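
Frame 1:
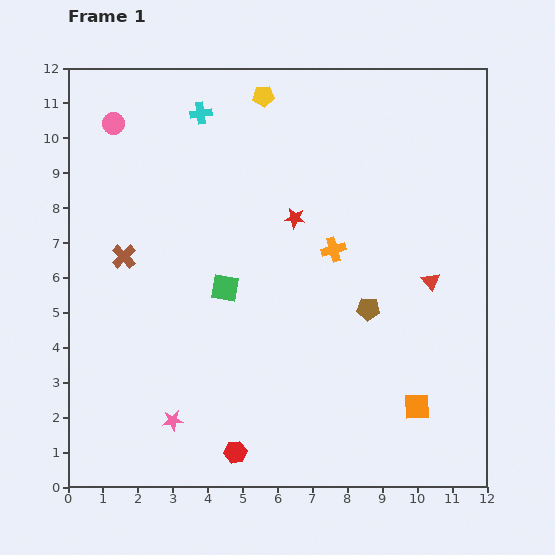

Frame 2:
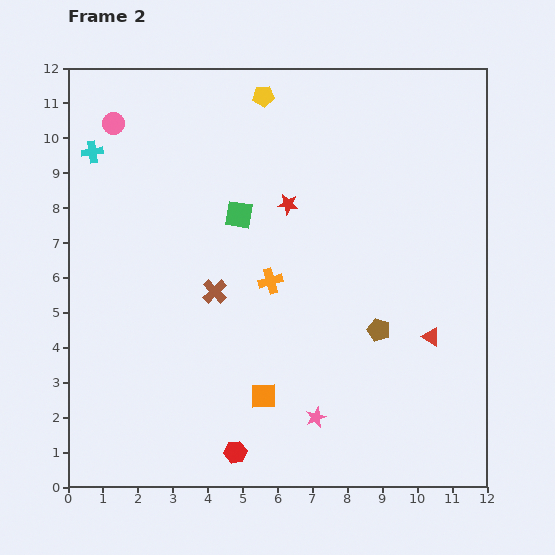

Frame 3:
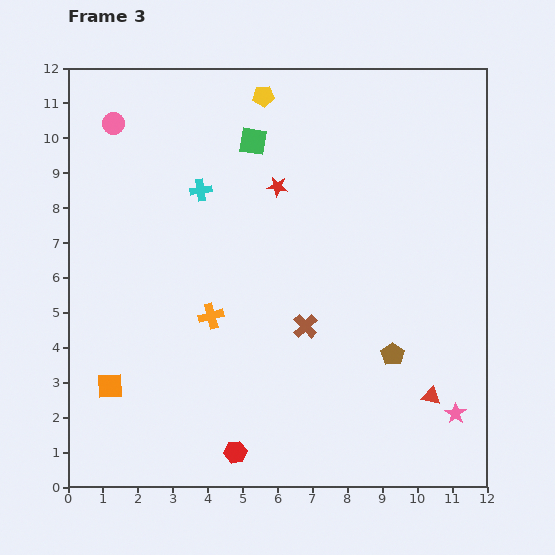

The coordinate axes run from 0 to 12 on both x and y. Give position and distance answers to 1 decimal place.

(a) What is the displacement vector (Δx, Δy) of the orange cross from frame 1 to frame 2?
(-1.8, -0.9)

The orange cross was at (7.6, 6.8) in frame 1 and (5.8, 5.9) in frame 2.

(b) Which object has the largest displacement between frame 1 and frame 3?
the orange square

(moved 8.8; next 8.1)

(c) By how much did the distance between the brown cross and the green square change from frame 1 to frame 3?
+2.5

Distance in frame 1: 3.0. Distance in frame 3: 5.5.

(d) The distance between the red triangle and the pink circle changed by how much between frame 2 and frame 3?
+1.0

Distance in frame 2: 11.0. Distance in frame 3: 12.0.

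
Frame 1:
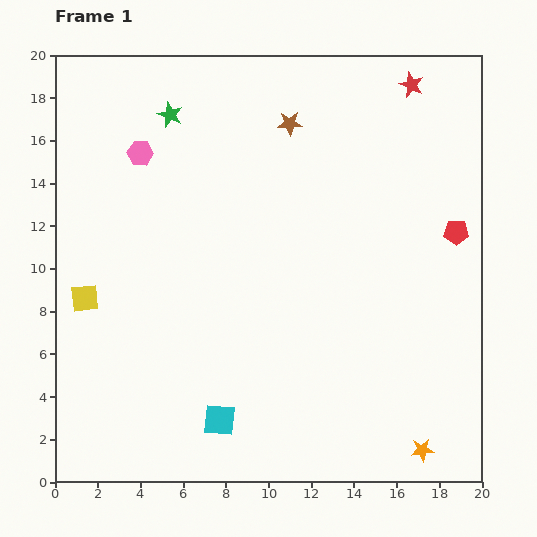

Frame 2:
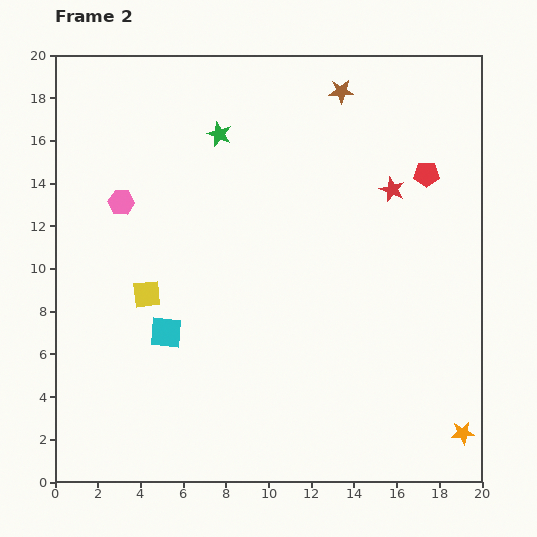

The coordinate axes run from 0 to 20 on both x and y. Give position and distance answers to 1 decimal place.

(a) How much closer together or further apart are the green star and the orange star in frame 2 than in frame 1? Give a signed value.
-1.5

Distance in frame 1: 19.6. Distance in frame 2: 18.1.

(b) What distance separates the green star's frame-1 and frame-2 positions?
2.5

The green star moved from (5.4, 17.2) to (7.7, 16.3), a distance of √(2.3² + 0.9²) ≈ 2.5.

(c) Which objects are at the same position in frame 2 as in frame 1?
none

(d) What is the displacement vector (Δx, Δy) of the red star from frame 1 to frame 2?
(-0.9, -4.9)

The red star was at (16.7, 18.6) in frame 1 and (15.8, 13.7) in frame 2.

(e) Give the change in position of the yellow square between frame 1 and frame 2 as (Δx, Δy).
(2.9, 0.2)

The yellow square was at (1.4, 8.6) in frame 1 and (4.3, 8.8) in frame 2.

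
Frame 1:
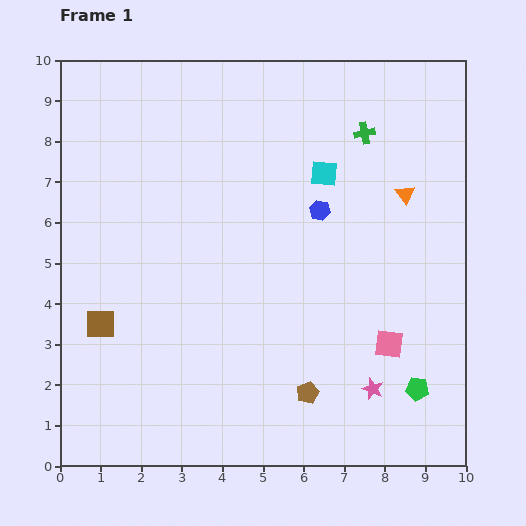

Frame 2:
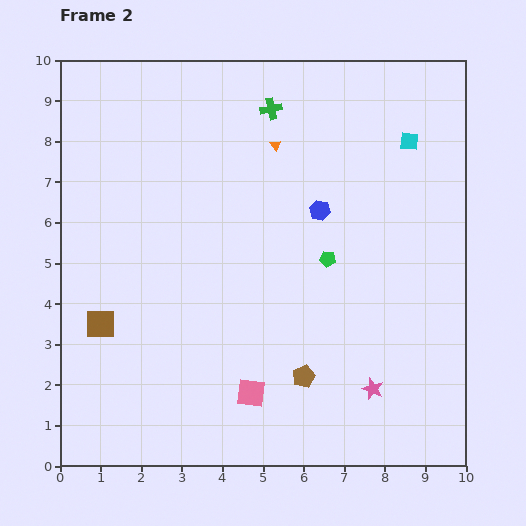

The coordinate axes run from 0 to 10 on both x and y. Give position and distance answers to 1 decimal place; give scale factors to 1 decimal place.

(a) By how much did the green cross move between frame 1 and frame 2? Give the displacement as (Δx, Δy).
(-2.3, 0.6)

The green cross was at (7.5, 8.2) in frame 1 and (5.2, 8.8) in frame 2.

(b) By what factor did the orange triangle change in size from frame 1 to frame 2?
0.6×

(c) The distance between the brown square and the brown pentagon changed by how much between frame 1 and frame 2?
-0.2

Distance in frame 1: 5.4. Distance in frame 2: 5.2.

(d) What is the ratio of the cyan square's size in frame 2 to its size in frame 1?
0.7×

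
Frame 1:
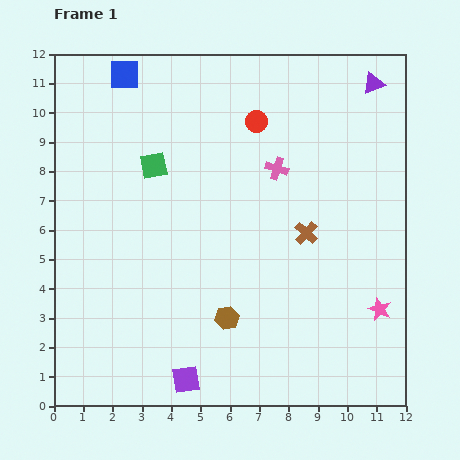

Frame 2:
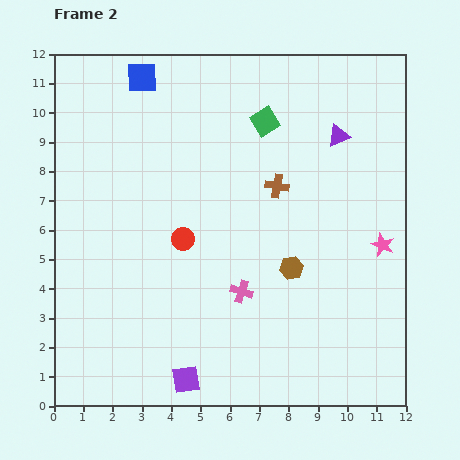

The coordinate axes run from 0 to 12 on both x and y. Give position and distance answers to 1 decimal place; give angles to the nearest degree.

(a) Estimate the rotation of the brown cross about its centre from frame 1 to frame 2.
31° counter-clockwise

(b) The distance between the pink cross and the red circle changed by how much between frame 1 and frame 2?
+1.0

Distance in frame 1: 1.7. Distance in frame 2: 2.7.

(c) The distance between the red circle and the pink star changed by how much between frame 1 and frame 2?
-0.9

Distance in frame 1: 7.7. Distance in frame 2: 6.8.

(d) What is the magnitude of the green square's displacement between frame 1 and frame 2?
4.1

The green square moved from (3.4, 8.2) to (7.2, 9.7), a distance of √(3.8² + 1.5²) ≈ 4.1.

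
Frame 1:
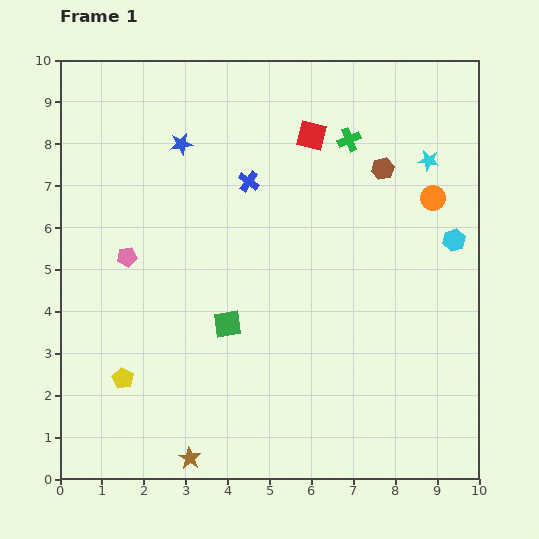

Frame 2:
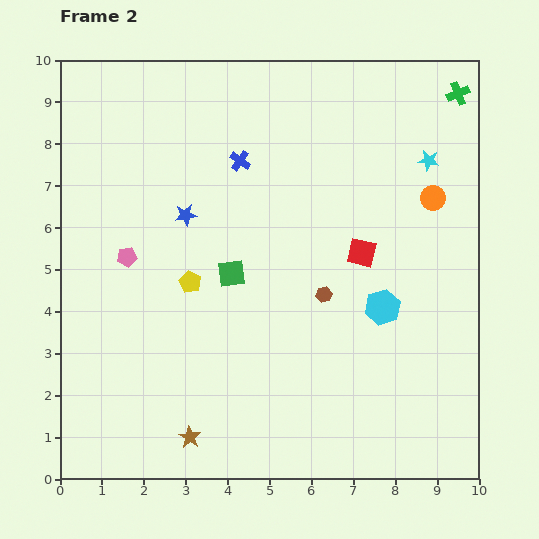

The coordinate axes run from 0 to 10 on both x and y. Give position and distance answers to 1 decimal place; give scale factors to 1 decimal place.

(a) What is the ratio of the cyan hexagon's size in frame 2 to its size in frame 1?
1.6×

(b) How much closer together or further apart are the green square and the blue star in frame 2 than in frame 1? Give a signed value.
-2.6

Distance in frame 1: 4.4. Distance in frame 2: 1.8.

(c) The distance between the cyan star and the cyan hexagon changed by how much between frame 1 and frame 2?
+1.7

Distance in frame 1: 2.0. Distance in frame 2: 3.7.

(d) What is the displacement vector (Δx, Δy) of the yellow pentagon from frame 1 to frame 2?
(1.6, 2.3)

The yellow pentagon was at (1.5, 2.4) in frame 1 and (3.1, 4.7) in frame 2.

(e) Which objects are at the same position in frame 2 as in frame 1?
the orange circle, the pink pentagon, the cyan star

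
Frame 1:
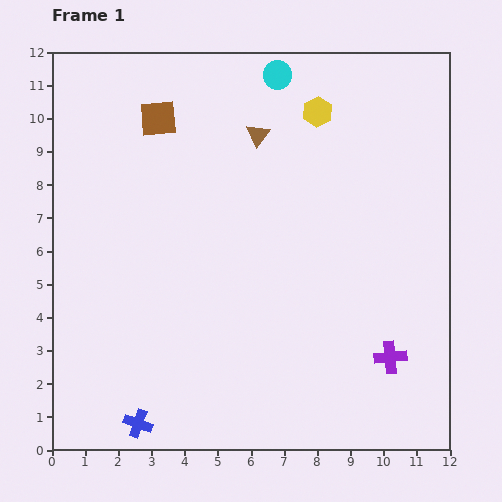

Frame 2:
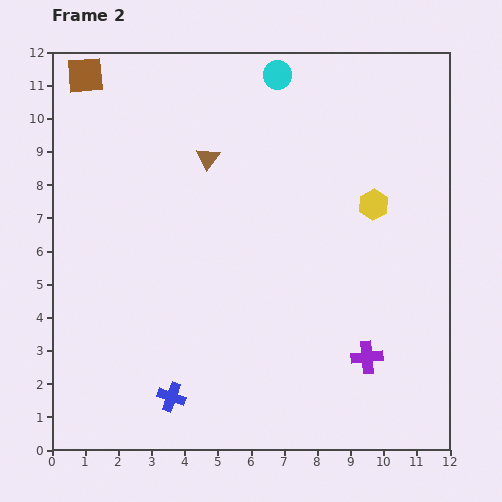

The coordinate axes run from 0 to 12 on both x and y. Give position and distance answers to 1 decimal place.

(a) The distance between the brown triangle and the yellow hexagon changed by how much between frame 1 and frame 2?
+3.3

Distance in frame 1: 1.9. Distance in frame 2: 5.2.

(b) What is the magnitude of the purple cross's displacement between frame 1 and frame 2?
0.7

The purple cross moved from (10.2, 2.8) to (9.5, 2.8), a distance of √(0.7² + 0.0²) ≈ 0.7.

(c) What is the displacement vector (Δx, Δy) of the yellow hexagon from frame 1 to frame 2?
(1.7, -2.8)

The yellow hexagon was at (8.0, 10.2) in frame 1 and (9.7, 7.4) in frame 2.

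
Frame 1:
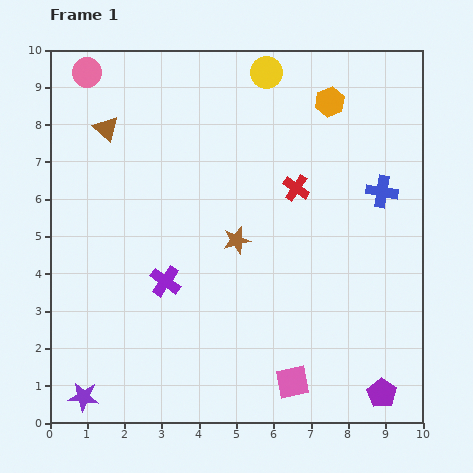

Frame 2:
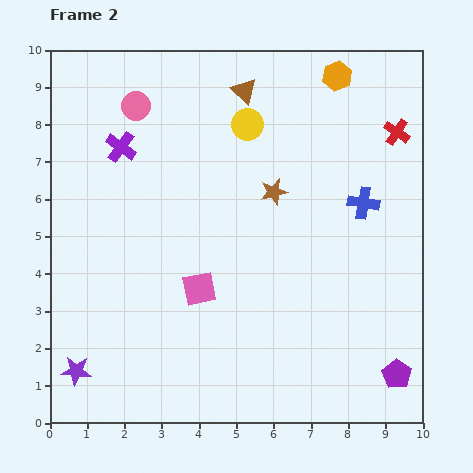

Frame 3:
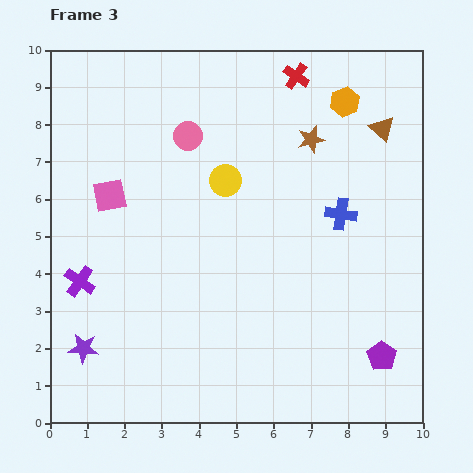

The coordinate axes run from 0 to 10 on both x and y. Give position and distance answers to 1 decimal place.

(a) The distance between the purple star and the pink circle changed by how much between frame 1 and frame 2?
-1.4

Distance in frame 1: 8.7. Distance in frame 2: 7.3.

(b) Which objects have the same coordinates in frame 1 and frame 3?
none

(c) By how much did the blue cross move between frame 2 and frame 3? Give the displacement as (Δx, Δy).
(-0.6, -0.3)

The blue cross was at (8.4, 5.9) in frame 2 and (7.8, 5.6) in frame 3.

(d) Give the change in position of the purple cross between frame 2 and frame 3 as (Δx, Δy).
(-1.1, -3.6)

The purple cross was at (1.9, 7.4) in frame 2 and (0.8, 3.8) in frame 3.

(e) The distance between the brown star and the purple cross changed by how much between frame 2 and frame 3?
+3.0

Distance in frame 2: 4.3. Distance in frame 3: 7.3.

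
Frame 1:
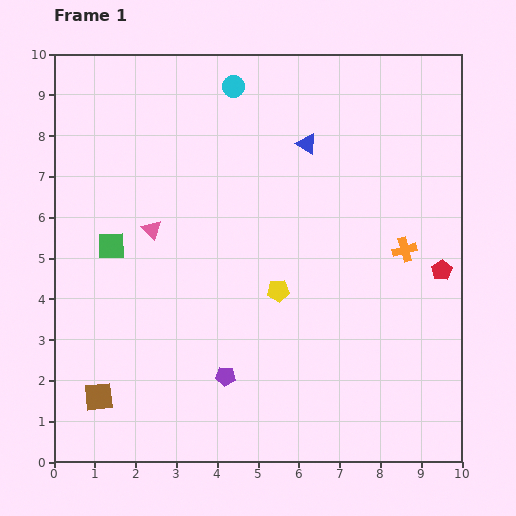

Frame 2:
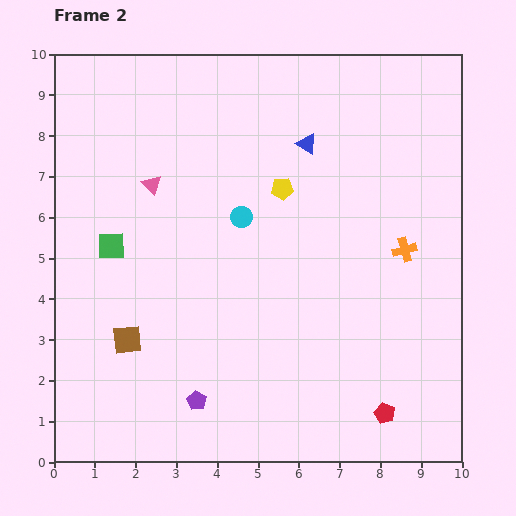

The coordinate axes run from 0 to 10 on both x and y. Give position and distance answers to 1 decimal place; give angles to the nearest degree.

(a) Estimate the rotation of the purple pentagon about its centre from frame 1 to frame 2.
26° clockwise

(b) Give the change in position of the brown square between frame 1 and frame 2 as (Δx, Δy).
(0.7, 1.4)

The brown square was at (1.1, 1.6) in frame 1 and (1.8, 3.0) in frame 2.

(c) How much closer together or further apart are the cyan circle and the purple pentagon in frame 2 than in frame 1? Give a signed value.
-2.5

Distance in frame 1: 7.1. Distance in frame 2: 4.6.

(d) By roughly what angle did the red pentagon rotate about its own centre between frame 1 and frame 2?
15° counter-clockwise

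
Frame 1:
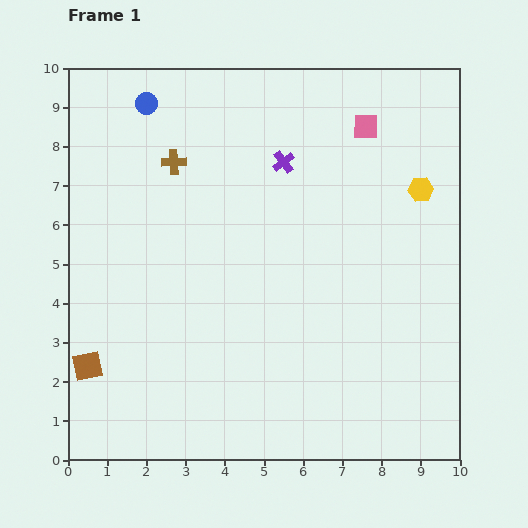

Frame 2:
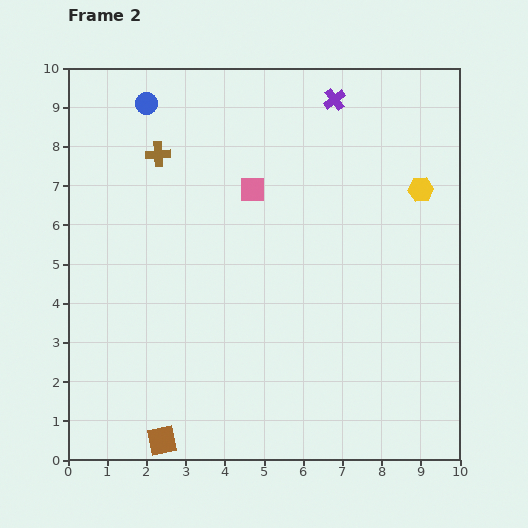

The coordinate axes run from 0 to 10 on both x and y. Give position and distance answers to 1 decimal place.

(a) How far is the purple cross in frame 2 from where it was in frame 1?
2.1

The purple cross moved from (5.5, 7.6) to (6.8, 9.2), a distance of √(1.3² + 1.6²) ≈ 2.1.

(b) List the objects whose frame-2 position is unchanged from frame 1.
the yellow hexagon, the blue circle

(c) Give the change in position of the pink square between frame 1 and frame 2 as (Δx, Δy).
(-2.9, -1.6)

The pink square was at (7.6, 8.5) in frame 1 and (4.7, 6.9) in frame 2.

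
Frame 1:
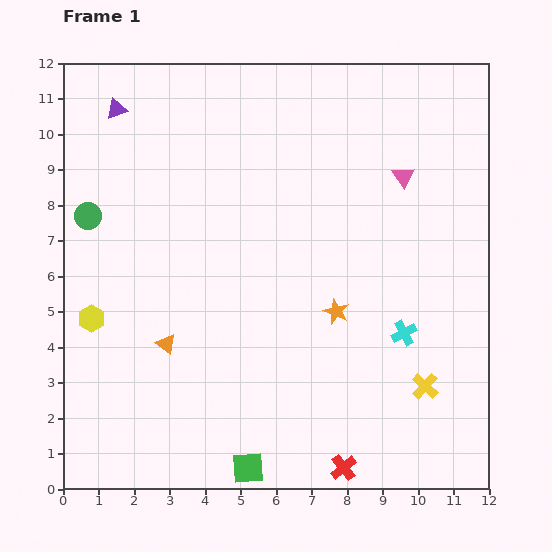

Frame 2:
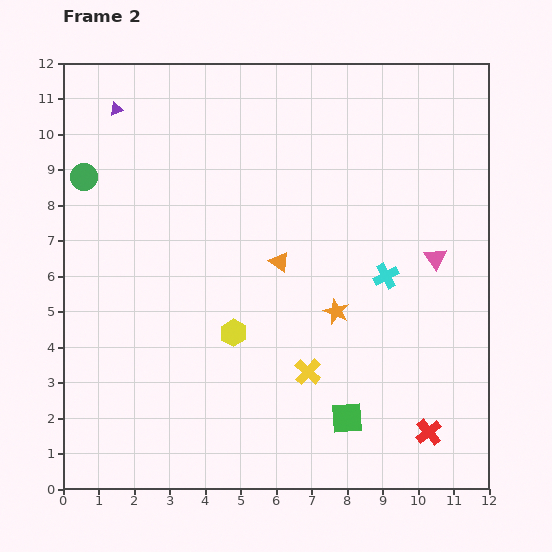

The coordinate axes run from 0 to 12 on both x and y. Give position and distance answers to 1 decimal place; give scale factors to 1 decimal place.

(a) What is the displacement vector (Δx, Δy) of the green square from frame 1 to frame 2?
(2.8, 1.4)

The green square was at (5.2, 0.6) in frame 1 and (8.0, 2.0) in frame 2.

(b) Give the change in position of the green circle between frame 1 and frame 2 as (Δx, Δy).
(-0.1, 1.1)

The green circle was at (0.7, 7.7) in frame 1 and (0.6, 8.8) in frame 2.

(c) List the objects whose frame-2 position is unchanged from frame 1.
the purple triangle, the orange star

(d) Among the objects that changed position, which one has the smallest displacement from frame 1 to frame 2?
the green circle

(moved 1.1)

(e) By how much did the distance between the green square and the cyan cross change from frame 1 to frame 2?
-1.7

Distance in frame 1: 5.8. Distance in frame 2: 4.1.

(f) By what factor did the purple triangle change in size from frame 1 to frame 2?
0.6×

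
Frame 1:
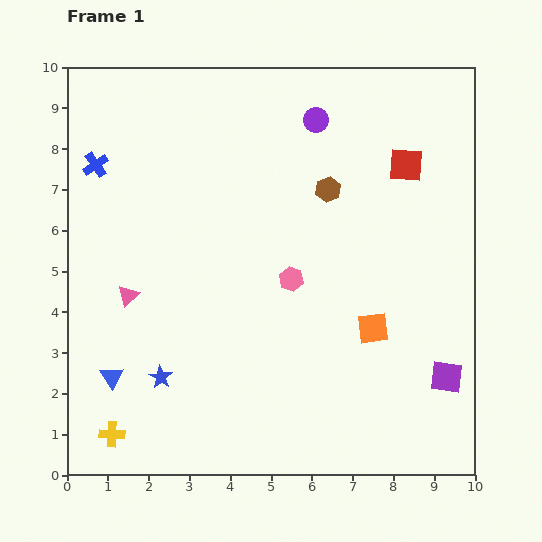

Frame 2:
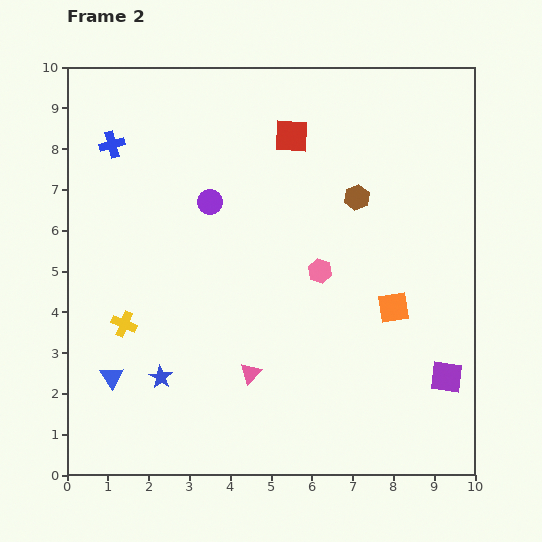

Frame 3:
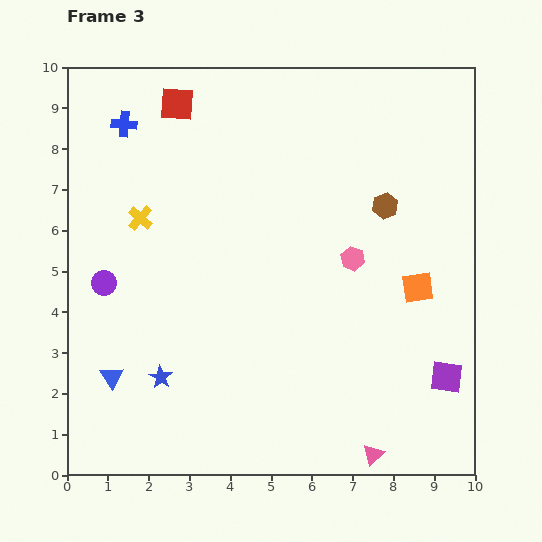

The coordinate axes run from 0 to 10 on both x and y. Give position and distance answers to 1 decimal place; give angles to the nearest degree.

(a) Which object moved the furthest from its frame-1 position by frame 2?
the pink triangle

(moved 3.6; next 3.3)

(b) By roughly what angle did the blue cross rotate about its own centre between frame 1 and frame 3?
39° clockwise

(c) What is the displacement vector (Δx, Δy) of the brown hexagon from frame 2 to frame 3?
(0.7, -0.2)

The brown hexagon was at (7.1, 6.8) in frame 2 and (7.8, 6.6) in frame 3.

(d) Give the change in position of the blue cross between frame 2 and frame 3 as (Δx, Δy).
(0.3, 0.5)

The blue cross was at (1.1, 8.1) in frame 2 and (1.4, 8.6) in frame 3.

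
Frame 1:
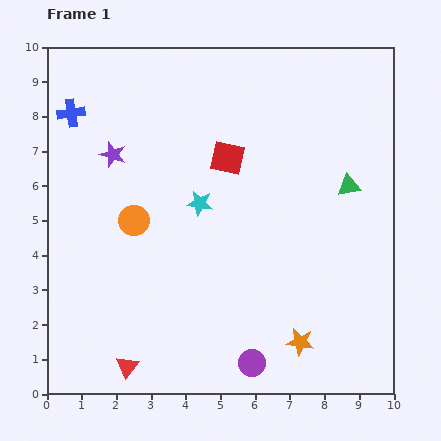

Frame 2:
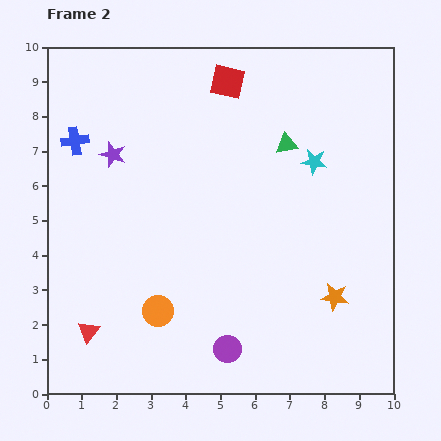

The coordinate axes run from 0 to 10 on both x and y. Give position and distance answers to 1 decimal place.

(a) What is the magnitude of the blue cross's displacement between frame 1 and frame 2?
0.8

The blue cross moved from (0.7, 8.1) to (0.8, 7.3), a distance of √(0.1² + 0.8²) ≈ 0.8.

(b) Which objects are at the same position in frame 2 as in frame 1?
the purple star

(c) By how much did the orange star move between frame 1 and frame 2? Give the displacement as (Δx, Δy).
(1.0, 1.3)

The orange star was at (7.3, 1.5) in frame 1 and (8.3, 2.8) in frame 2.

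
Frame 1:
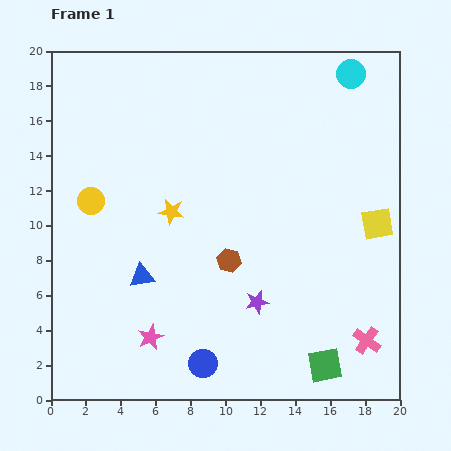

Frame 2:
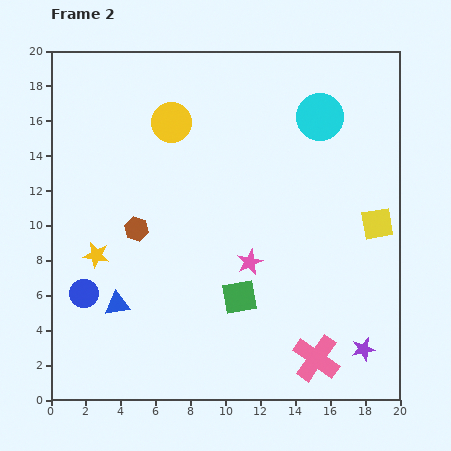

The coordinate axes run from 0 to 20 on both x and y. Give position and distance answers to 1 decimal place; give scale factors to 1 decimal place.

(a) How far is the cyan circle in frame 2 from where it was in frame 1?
3.1

The cyan circle moved from (17.2, 18.7) to (15.4, 16.2), a distance of √(1.8² + 2.5²) ≈ 3.1.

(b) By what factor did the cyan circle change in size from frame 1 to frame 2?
1.6×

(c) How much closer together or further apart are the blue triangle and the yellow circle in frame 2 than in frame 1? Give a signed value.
+5.7

Distance in frame 1: 5.2. Distance in frame 2: 10.9.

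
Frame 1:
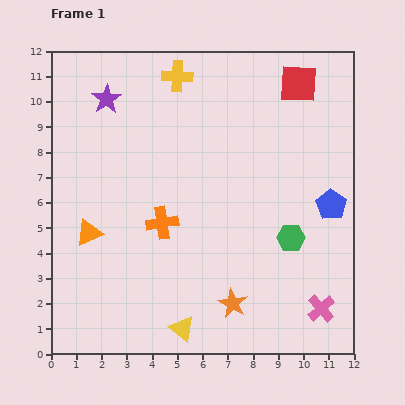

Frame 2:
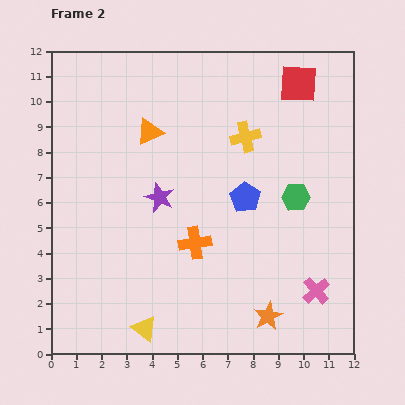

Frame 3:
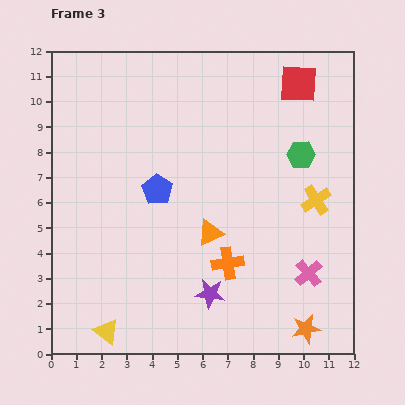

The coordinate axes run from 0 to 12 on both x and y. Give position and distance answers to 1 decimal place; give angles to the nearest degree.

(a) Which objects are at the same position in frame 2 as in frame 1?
the red square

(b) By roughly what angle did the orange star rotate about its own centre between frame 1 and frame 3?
30° clockwise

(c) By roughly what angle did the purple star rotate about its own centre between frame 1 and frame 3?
31° counter-clockwise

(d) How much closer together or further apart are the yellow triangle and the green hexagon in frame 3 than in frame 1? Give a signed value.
+4.8

Distance in frame 1: 5.6. Distance in frame 3: 10.4.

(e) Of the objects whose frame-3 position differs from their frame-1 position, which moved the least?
the pink cross

(moved 1.5)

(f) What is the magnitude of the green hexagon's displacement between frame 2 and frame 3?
1.7

The green hexagon moved from (9.7, 6.2) to (9.9, 7.9), a distance of √(0.2² + 1.7²) ≈ 1.7.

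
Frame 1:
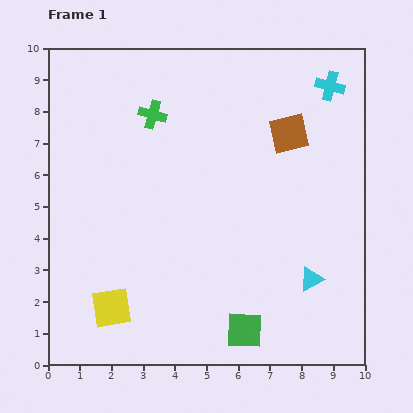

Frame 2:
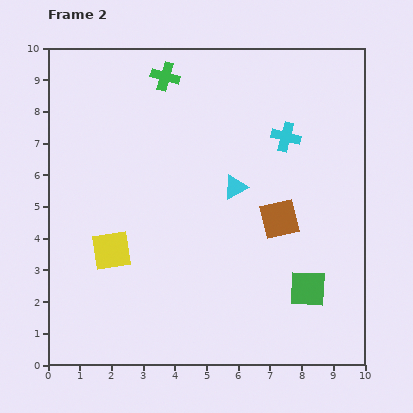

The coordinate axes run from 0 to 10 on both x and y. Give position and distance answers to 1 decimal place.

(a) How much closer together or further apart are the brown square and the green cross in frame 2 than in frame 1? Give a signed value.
+1.5

Distance in frame 1: 4.3. Distance in frame 2: 5.8.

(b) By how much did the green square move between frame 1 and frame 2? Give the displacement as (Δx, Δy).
(2.0, 1.3)

The green square was at (6.2, 1.1) in frame 1 and (8.2, 2.4) in frame 2.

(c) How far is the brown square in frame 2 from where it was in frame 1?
2.7

The brown square moved from (7.6, 7.3) to (7.3, 4.6), a distance of √(0.3² + 2.7²) ≈ 2.7.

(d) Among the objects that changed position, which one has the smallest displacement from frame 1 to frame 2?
the green cross

(moved 1.3)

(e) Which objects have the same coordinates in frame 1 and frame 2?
none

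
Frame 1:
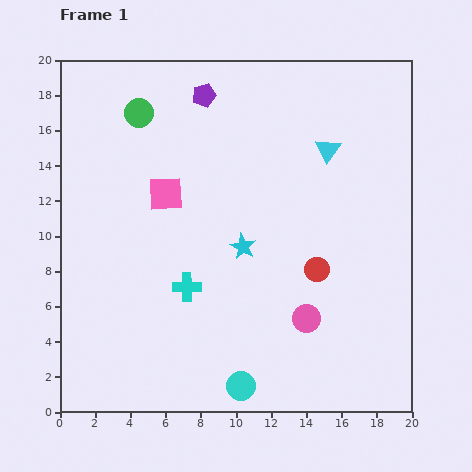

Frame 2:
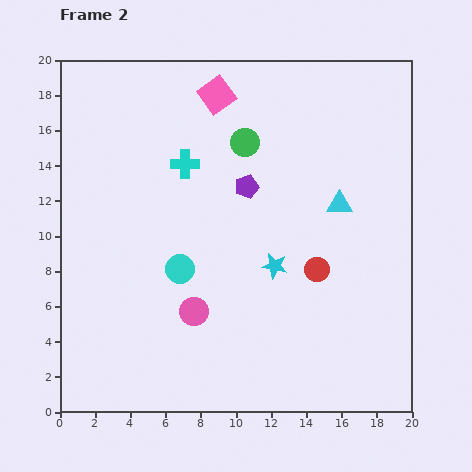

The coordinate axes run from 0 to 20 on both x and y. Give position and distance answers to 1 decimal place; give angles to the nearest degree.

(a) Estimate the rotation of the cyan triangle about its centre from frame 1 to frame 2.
55° clockwise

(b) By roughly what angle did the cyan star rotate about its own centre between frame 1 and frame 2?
15° counter-clockwise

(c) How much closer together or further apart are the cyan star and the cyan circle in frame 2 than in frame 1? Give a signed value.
-2.5

Distance in frame 1: 7.9. Distance in frame 2: 5.4.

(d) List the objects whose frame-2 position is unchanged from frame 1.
the red circle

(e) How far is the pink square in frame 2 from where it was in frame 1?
6.3

The pink square moved from (6.0, 12.4) to (8.9, 18.0), a distance of √(2.9² + 5.6²) ≈ 6.3.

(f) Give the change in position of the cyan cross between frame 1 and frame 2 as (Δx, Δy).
(-0.1, 7.0)

The cyan cross was at (7.2, 7.1) in frame 1 and (7.1, 14.1) in frame 2.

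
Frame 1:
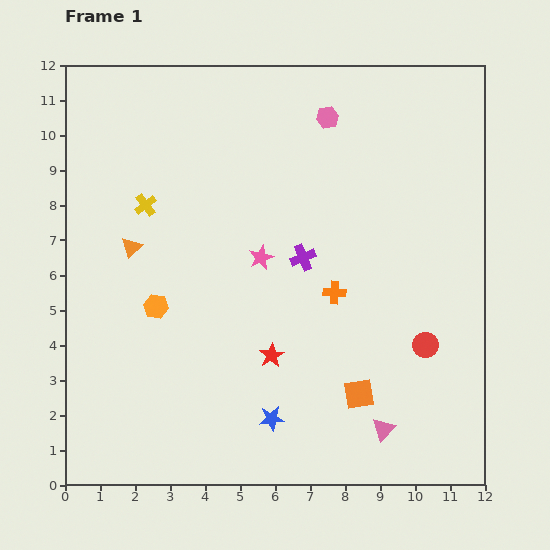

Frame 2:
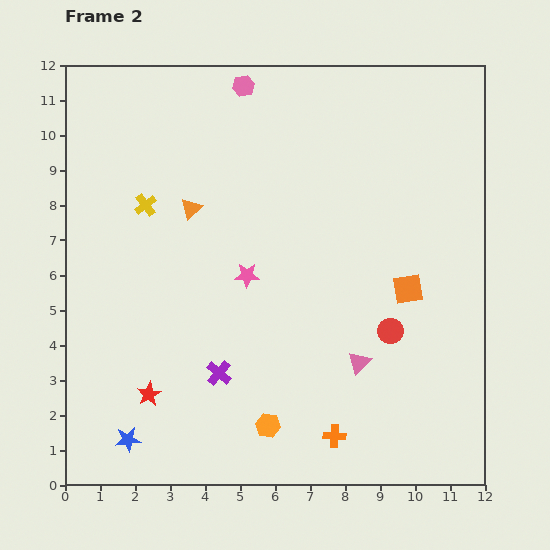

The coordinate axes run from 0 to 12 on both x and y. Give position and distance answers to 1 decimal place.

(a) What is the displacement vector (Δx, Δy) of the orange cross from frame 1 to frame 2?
(0.0, -4.1)

The orange cross was at (7.7, 5.5) in frame 1 and (7.7, 1.4) in frame 2.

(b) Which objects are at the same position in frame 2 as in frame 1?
the yellow cross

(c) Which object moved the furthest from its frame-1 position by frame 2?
the orange hexagon

(moved 4.7; next 4.1)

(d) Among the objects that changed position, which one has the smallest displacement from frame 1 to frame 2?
the pink star

(moved 0.6)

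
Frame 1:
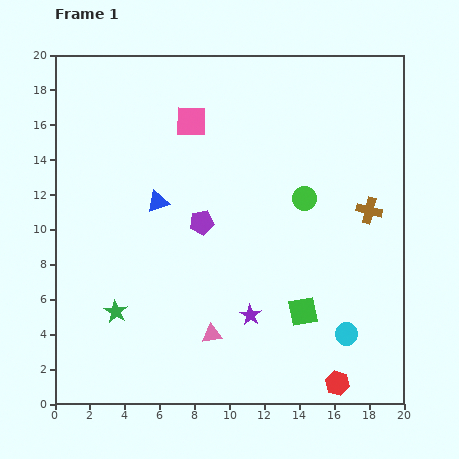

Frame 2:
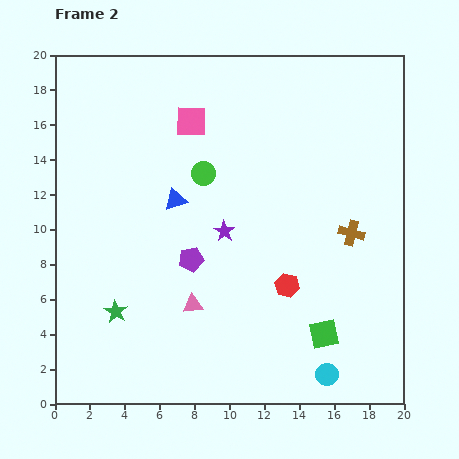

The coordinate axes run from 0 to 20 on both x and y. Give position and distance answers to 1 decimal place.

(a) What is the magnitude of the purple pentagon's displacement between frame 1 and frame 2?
2.2

The purple pentagon moved from (8.4, 10.4) to (7.8, 8.3), a distance of √(0.6² + 2.1²) ≈ 2.2.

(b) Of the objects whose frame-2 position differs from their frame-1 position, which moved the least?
the blue triangle

(moved 1.0)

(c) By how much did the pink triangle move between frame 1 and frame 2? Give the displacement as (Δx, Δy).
(-1.1, 1.7)

The pink triangle was at (9.0, 4.0) in frame 1 and (7.9, 5.7) in frame 2.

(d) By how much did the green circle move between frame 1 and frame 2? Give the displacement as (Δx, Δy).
(-5.8, 1.4)

The green circle was at (14.3, 11.8) in frame 1 and (8.5, 13.2) in frame 2.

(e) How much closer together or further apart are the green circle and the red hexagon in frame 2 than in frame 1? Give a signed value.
-2.8

Distance in frame 1: 10.8. Distance in frame 2: 8.0.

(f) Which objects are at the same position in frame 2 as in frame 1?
the green star, the pink square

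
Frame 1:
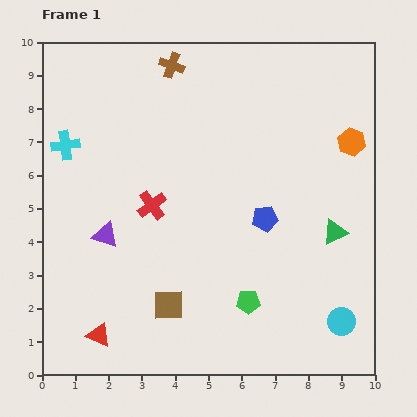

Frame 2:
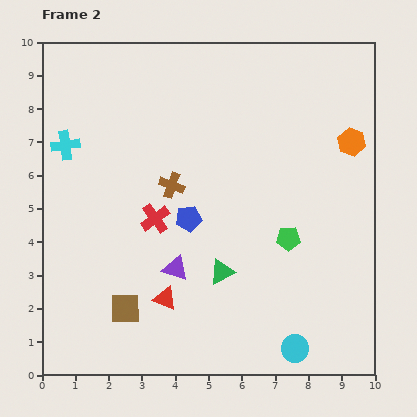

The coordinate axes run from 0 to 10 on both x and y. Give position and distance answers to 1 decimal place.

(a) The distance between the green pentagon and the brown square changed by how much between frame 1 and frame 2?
+2.9

Distance in frame 1: 2.4. Distance in frame 2: 5.3.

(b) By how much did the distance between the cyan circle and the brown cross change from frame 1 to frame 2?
-3.1

Distance in frame 1: 9.2. Distance in frame 2: 6.1.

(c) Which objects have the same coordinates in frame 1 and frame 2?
the cyan cross, the orange hexagon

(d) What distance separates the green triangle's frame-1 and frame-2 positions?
3.6

The green triangle moved from (8.8, 4.3) to (5.4, 3.1), a distance of √(3.4² + 1.2²) ≈ 3.6.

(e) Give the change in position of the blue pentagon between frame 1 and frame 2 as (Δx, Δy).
(-2.3, 0.0)

The blue pentagon was at (6.7, 4.7) in frame 1 and (4.4, 4.7) in frame 2.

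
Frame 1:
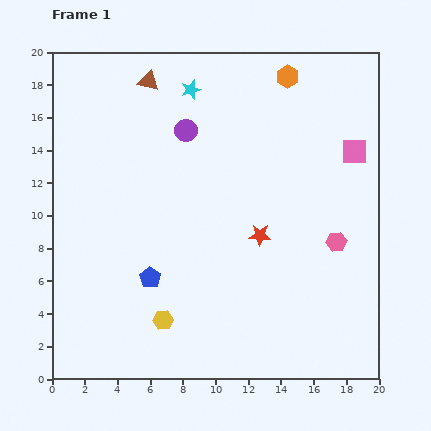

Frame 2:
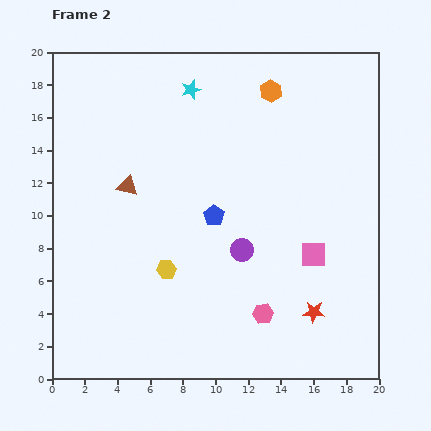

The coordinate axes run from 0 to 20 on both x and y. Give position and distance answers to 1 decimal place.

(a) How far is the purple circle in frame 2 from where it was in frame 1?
8.1

The purple circle moved from (8.2, 15.2) to (11.6, 7.9), a distance of √(3.4² + 7.3²) ≈ 8.1.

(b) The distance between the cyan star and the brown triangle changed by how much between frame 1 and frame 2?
+4.5

Distance in frame 1: 2.6. Distance in frame 2: 7.1.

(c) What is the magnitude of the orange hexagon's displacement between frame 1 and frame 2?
1.3

The orange hexagon moved from (14.4, 18.5) to (13.4, 17.6), a distance of √(1.0² + 0.9²) ≈ 1.3.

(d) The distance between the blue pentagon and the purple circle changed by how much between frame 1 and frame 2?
-6.6

Distance in frame 1: 9.3. Distance in frame 2: 2.7.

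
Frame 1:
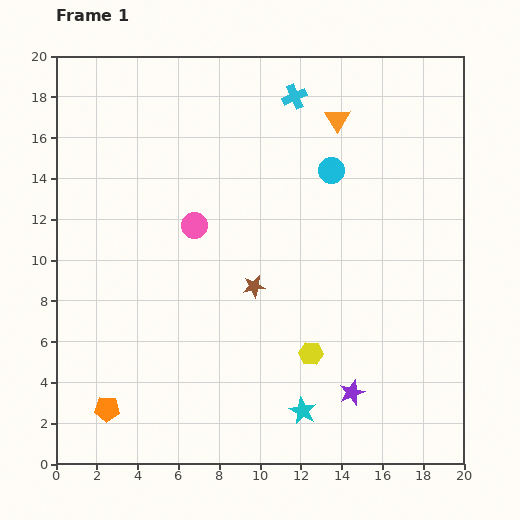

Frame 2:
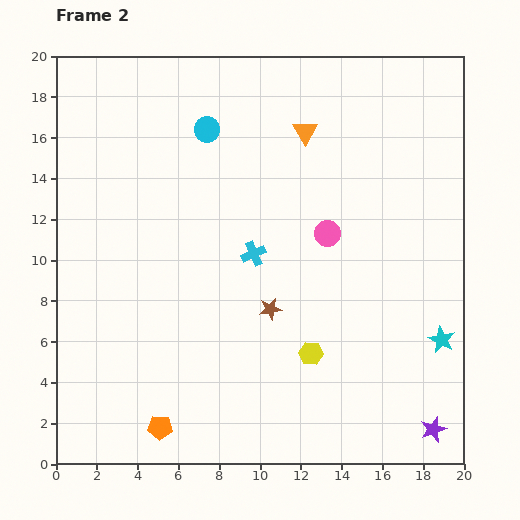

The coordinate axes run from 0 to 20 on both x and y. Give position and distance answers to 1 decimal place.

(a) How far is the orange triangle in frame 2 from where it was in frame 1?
1.7

The orange triangle moved from (13.8, 16.9) to (12.2, 16.3), a distance of √(1.6² + 0.6²) ≈ 1.7.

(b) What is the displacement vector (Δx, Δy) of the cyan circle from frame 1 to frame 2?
(-6.1, 2.0)

The cyan circle was at (13.5, 14.4) in frame 1 and (7.4, 16.4) in frame 2.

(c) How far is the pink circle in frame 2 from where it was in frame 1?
6.5

The pink circle moved from (6.8, 11.7) to (13.3, 11.3), a distance of √(6.5² + 0.4²) ≈ 6.5.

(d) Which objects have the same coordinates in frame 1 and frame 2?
the yellow hexagon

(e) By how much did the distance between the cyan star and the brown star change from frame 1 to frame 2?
+1.9

Distance in frame 1: 6.6. Distance in frame 2: 8.5.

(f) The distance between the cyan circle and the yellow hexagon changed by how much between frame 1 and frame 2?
+3.0

Distance in frame 1: 9.1. Distance in frame 2: 12.1.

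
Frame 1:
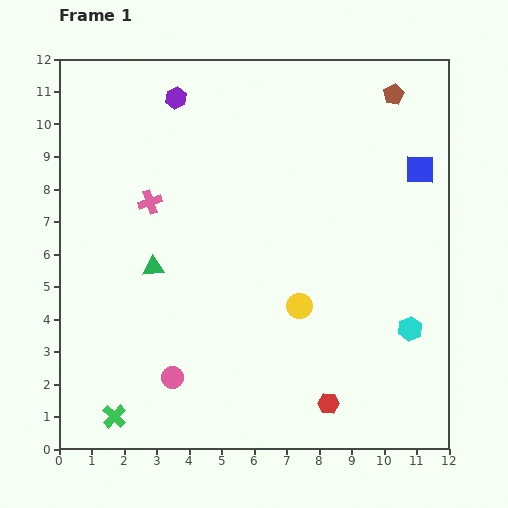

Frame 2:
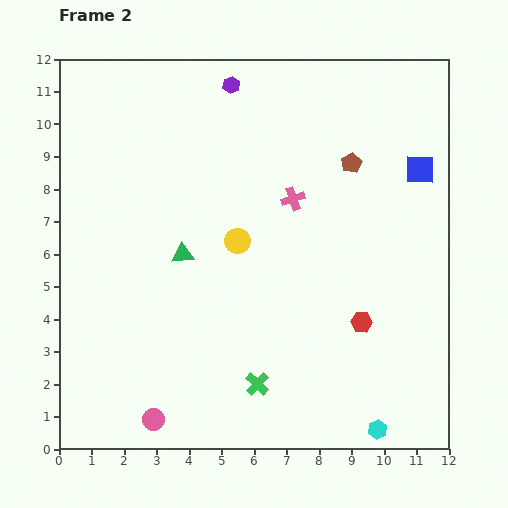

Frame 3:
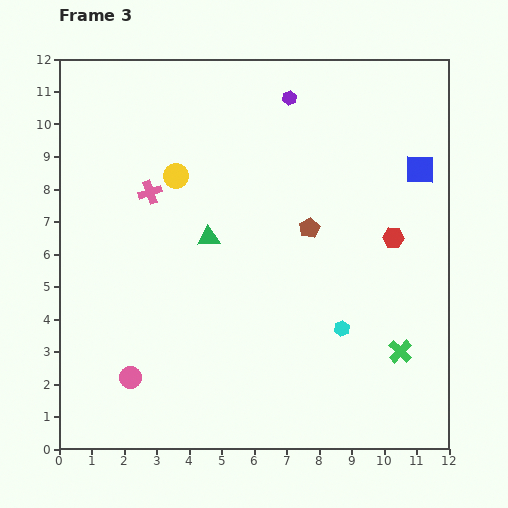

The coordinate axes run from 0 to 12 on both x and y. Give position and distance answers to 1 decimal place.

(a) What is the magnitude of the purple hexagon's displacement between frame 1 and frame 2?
1.7

The purple hexagon moved from (3.6, 10.8) to (5.3, 11.2), a distance of √(1.7² + 0.4²) ≈ 1.7.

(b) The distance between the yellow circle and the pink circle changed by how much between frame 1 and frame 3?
+1.9

Distance in frame 1: 4.5. Distance in frame 3: 6.4.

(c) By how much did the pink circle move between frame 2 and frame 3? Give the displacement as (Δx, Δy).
(-0.7, 1.3)

The pink circle was at (2.9, 0.9) in frame 2 and (2.2, 2.2) in frame 3.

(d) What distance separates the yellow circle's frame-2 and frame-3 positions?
2.8

The yellow circle moved from (5.5, 6.4) to (3.6, 8.4), a distance of √(1.9² + 2.0²) ≈ 2.8.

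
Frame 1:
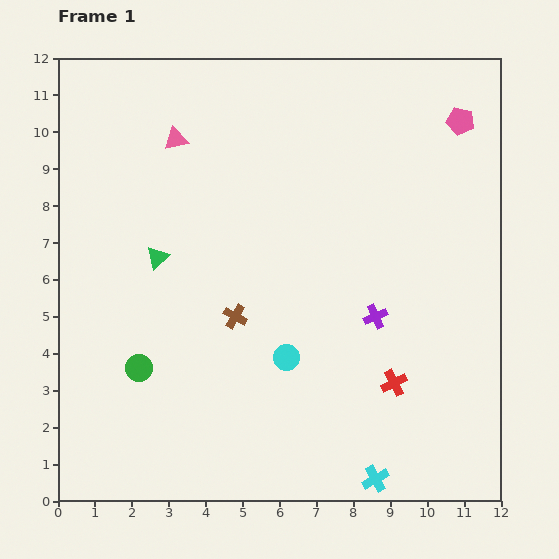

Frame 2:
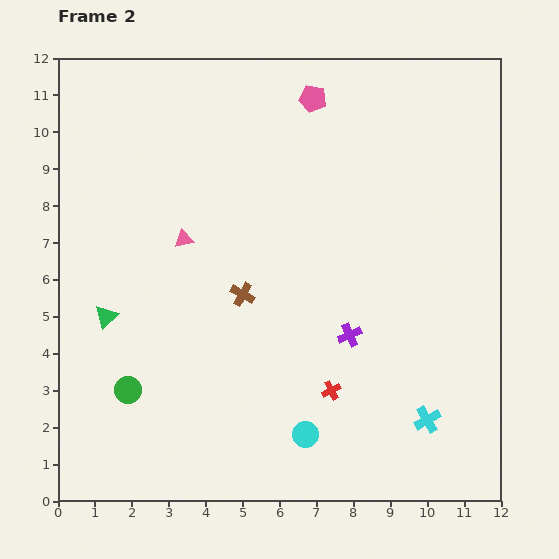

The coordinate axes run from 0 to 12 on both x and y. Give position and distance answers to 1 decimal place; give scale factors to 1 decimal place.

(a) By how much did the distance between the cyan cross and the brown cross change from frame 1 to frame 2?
+0.2

Distance in frame 1: 5.8. Distance in frame 2: 6.0.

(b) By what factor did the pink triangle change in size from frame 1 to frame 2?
0.8×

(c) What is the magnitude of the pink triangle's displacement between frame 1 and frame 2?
2.7

The pink triangle moved from (3.2, 9.8) to (3.4, 7.1), a distance of √(0.2² + 2.7²) ≈ 2.7.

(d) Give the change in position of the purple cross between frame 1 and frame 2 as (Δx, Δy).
(-0.7, -0.5)

The purple cross was at (8.6, 5.0) in frame 1 and (7.9, 4.5) in frame 2.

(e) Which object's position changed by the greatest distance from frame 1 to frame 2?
the pink pentagon

(moved 4.0; next 2.7)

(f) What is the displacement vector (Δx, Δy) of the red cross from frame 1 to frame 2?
(-1.7, -0.2)

The red cross was at (9.1, 3.2) in frame 1 and (7.4, 3.0) in frame 2.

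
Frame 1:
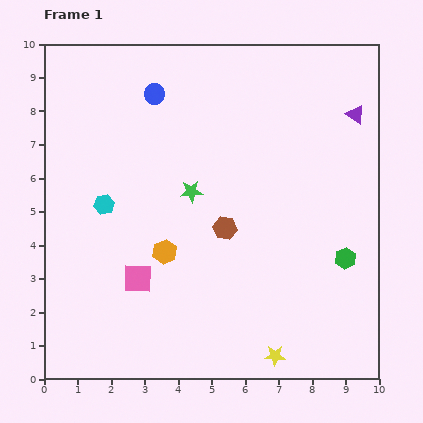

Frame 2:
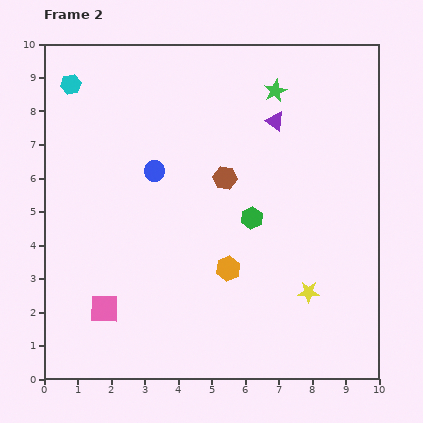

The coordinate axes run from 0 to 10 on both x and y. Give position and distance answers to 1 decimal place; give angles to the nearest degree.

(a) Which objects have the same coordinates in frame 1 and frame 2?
none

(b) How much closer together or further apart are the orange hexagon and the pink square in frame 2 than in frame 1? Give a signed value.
+2.8

Distance in frame 1: 1.1. Distance in frame 2: 3.9.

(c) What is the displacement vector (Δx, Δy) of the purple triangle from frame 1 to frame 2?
(-2.4, -0.2)

The purple triangle was at (9.3, 7.9) in frame 1 and (6.9, 7.7) in frame 2.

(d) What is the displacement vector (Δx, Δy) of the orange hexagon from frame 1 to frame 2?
(1.9, -0.5)

The orange hexagon was at (3.6, 3.8) in frame 1 and (5.5, 3.3) in frame 2.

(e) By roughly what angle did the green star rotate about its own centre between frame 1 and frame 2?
22° counter-clockwise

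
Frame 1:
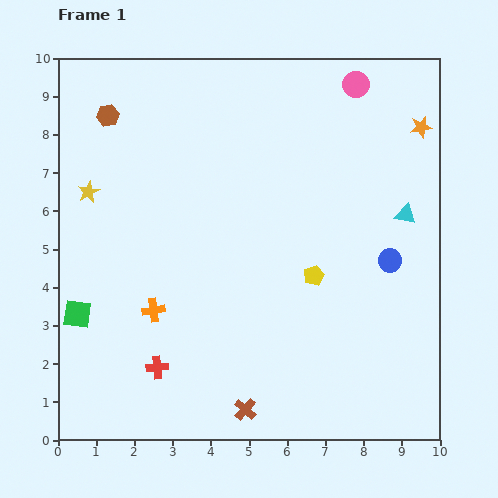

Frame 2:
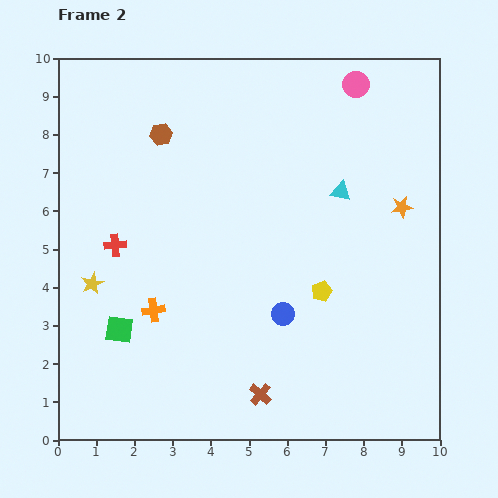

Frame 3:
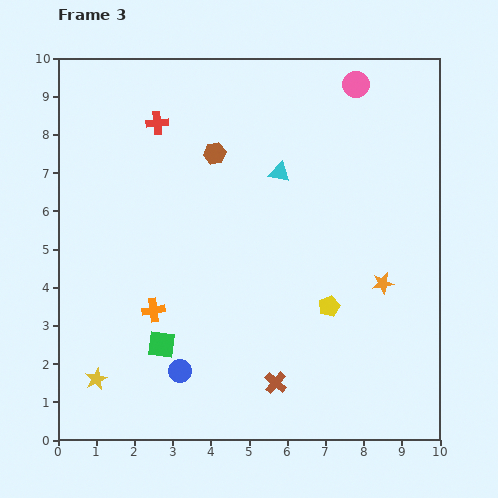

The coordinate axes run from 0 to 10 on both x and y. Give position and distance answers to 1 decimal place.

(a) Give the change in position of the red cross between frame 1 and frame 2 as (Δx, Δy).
(-1.1, 3.2)

The red cross was at (2.6, 1.9) in frame 1 and (1.5, 5.1) in frame 2.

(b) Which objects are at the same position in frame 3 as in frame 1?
the pink circle, the orange cross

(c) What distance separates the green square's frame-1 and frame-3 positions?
2.3

The green square moved from (0.5, 3.3) to (2.7, 2.5), a distance of √(2.2² + 0.8²) ≈ 2.3.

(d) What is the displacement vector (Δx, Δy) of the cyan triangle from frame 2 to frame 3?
(-1.6, 0.5)

The cyan triangle was at (7.4, 6.5) in frame 2 and (5.8, 7.0) in frame 3.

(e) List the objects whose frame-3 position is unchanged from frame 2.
the pink circle, the orange cross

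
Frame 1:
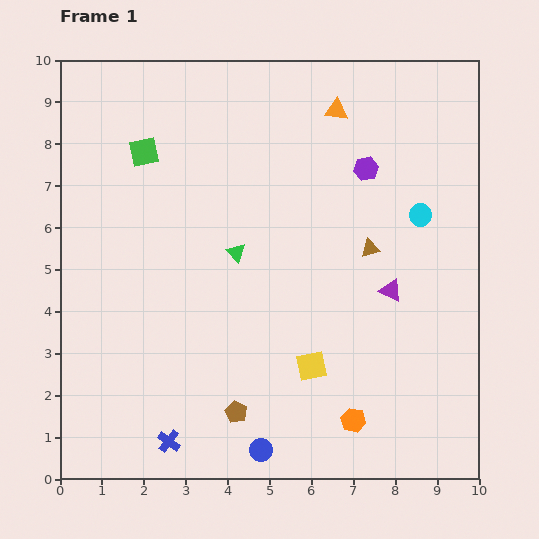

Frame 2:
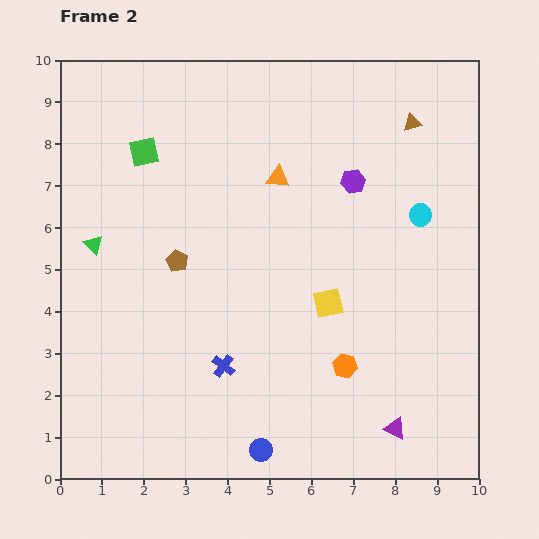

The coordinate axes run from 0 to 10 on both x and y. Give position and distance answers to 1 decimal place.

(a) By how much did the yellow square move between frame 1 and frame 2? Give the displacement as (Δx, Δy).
(0.4, 1.5)

The yellow square was at (6.0, 2.7) in frame 1 and (6.4, 4.2) in frame 2.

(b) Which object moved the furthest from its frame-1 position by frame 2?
the brown pentagon

(moved 3.9; next 3.4)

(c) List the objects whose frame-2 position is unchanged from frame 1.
the green square, the blue circle, the cyan circle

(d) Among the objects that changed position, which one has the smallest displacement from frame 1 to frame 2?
the purple hexagon

(moved 0.4)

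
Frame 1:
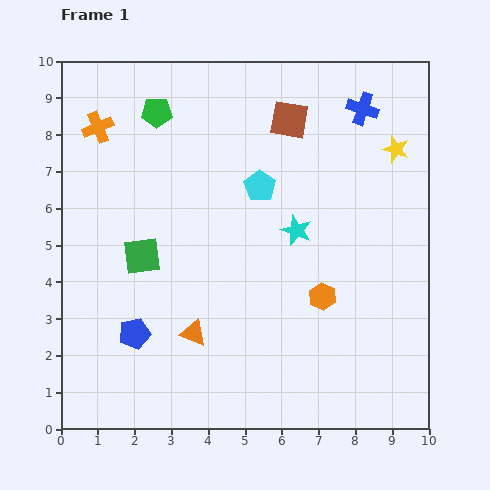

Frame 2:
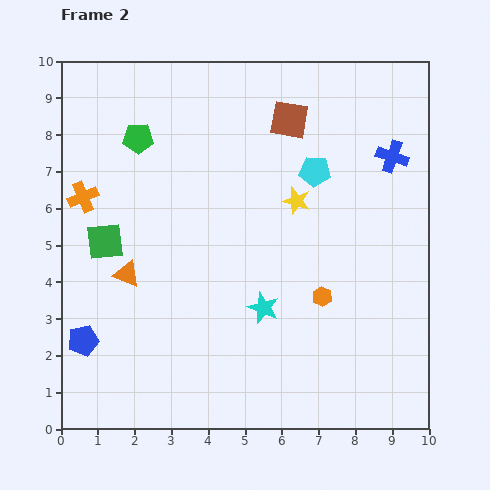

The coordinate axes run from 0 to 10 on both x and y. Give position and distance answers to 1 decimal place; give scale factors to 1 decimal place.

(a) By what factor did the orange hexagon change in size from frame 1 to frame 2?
0.7×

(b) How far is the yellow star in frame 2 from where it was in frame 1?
3.0

The yellow star moved from (9.1, 7.6) to (6.4, 6.2), a distance of √(2.7² + 1.4²) ≈ 3.0.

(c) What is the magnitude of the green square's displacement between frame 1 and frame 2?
1.1

The green square moved from (2.2, 4.7) to (1.2, 5.1), a distance of √(1.0² + 0.4²) ≈ 1.1.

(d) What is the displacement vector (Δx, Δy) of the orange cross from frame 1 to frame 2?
(-0.4, -1.9)

The orange cross was at (1.0, 8.2) in frame 1 and (0.6, 6.3) in frame 2.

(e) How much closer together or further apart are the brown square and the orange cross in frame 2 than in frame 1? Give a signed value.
+0.8

Distance in frame 1: 5.2. Distance in frame 2: 6.0.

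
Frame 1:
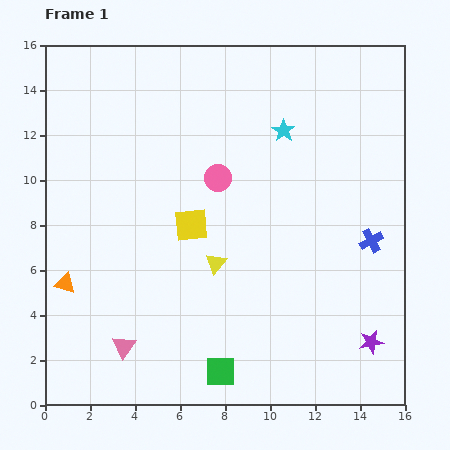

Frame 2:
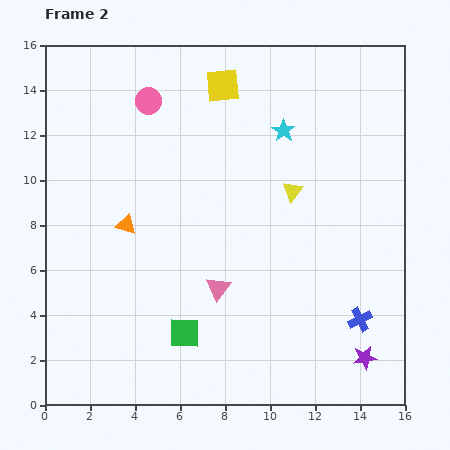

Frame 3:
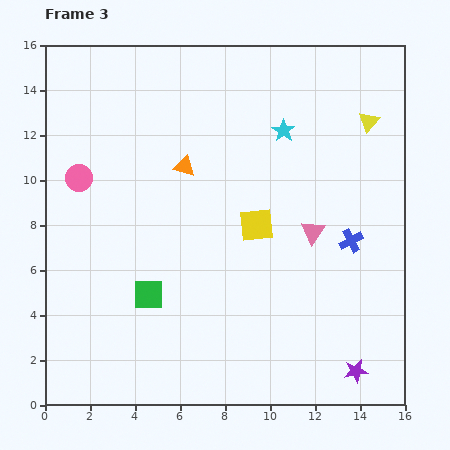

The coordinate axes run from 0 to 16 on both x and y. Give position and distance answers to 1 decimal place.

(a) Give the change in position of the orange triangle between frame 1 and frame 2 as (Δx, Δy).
(2.7, 2.6)

The orange triangle was at (0.9, 5.4) in frame 1 and (3.6, 8.0) in frame 2.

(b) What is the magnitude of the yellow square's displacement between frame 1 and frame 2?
6.4

The yellow square moved from (6.5, 8.0) to (7.9, 14.2), a distance of √(1.4² + 6.2²) ≈ 6.4.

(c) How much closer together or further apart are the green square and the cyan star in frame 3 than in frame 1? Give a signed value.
-1.7

Distance in frame 1: 11.1. Distance in frame 3: 9.4.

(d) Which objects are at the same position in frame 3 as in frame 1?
the cyan star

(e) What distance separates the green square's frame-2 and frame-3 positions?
2.3

The green square moved from (6.2, 3.2) to (4.6, 4.9), a distance of √(1.6² + 1.7²) ≈ 2.3.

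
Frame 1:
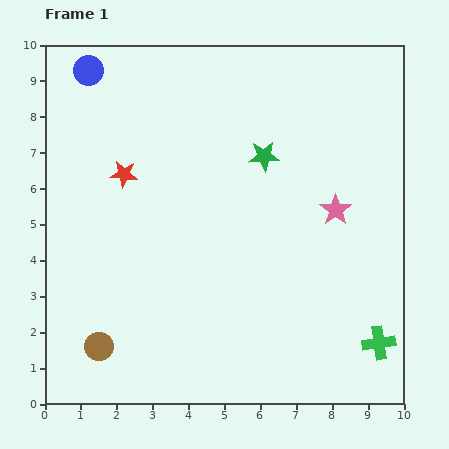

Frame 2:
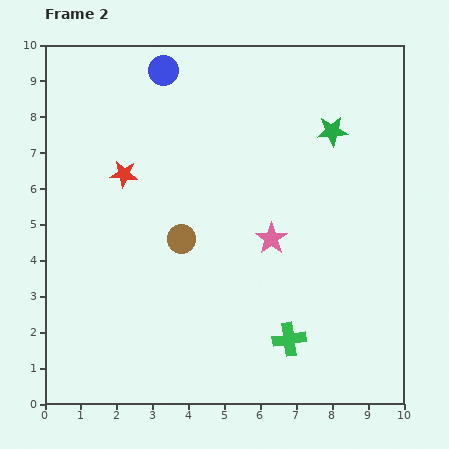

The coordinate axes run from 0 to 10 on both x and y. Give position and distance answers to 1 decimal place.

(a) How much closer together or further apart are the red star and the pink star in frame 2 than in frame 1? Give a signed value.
-1.5

Distance in frame 1: 6.0. Distance in frame 2: 4.5.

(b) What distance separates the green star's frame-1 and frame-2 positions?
2.0

The green star moved from (6.1, 6.9) to (8.0, 7.6), a distance of √(1.9² + 0.7²) ≈ 2.0.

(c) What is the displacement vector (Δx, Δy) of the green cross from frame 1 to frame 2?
(-2.5, 0.1)

The green cross was at (9.3, 1.7) in frame 1 and (6.8, 1.8) in frame 2.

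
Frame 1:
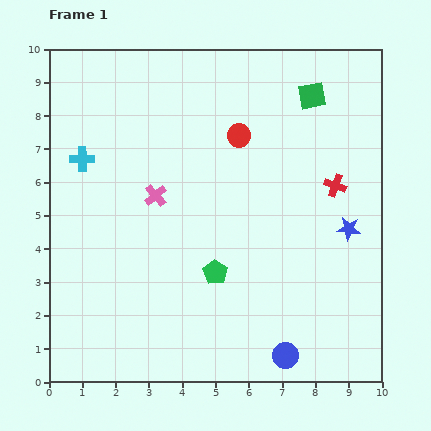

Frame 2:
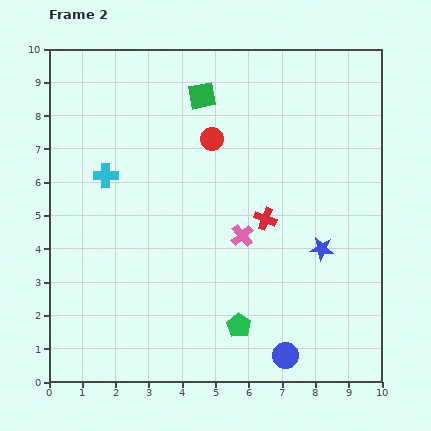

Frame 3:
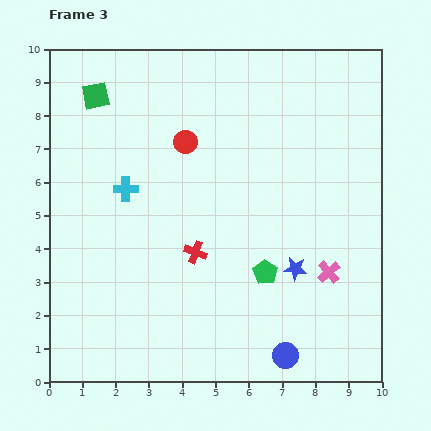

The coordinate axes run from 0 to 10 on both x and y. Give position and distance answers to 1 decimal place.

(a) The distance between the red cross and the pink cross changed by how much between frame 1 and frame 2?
-4.5

Distance in frame 1: 5.4. Distance in frame 2: 0.9.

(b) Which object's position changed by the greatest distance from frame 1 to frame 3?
the green square

(moved 6.5; next 5.7)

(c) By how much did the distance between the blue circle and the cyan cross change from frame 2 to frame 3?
-0.7

Distance in frame 2: 7.6. Distance in frame 3: 6.9.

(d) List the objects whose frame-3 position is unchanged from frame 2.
the blue circle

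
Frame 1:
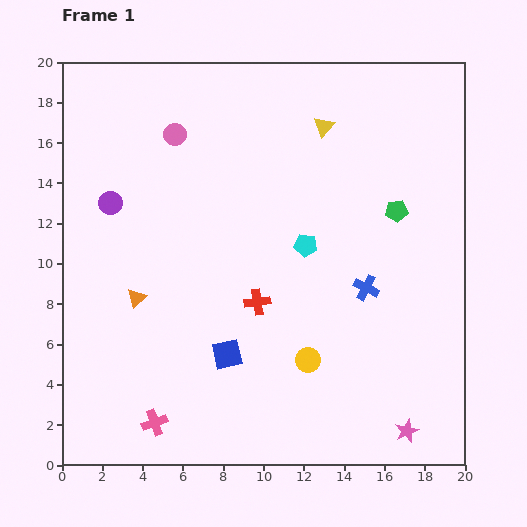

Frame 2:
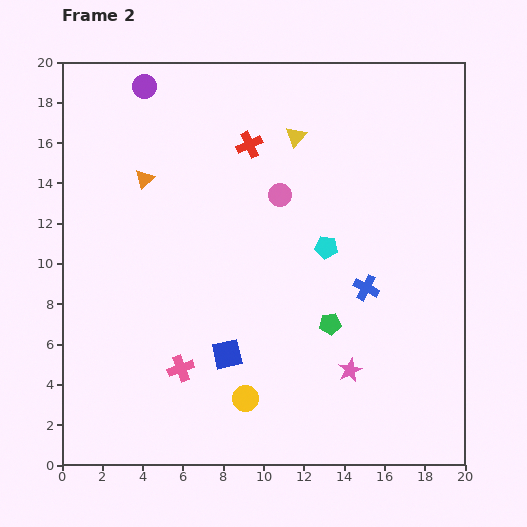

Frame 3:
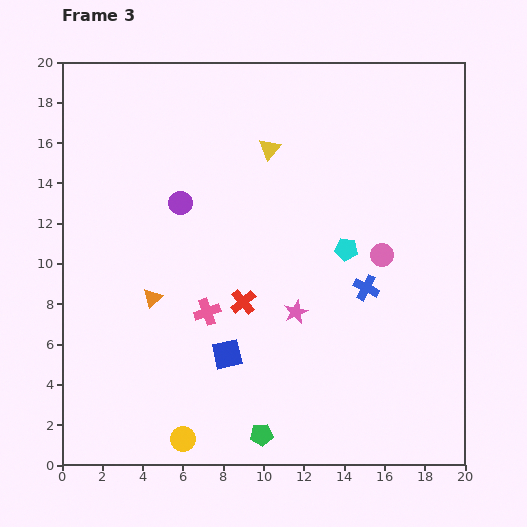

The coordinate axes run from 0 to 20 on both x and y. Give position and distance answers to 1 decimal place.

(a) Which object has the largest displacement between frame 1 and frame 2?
the red cross

(moved 7.8; next 6.5)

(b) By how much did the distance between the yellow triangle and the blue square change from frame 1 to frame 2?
-1.0

Distance in frame 1: 12.3. Distance in frame 2: 11.3.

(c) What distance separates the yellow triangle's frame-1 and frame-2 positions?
1.5

The yellow triangle moved from (13.0, 16.8) to (11.6, 16.3), a distance of √(1.4² + 0.5²) ≈ 1.5.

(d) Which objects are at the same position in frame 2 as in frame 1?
the blue square, the blue cross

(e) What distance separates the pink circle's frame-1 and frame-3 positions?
11.9

The pink circle moved from (5.6, 16.4) to (15.9, 10.4), a distance of √(10.3² + 6.0²) ≈ 11.9.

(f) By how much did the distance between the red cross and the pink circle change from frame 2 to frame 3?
+4.4

Distance in frame 2: 2.9. Distance in frame 3: 7.3.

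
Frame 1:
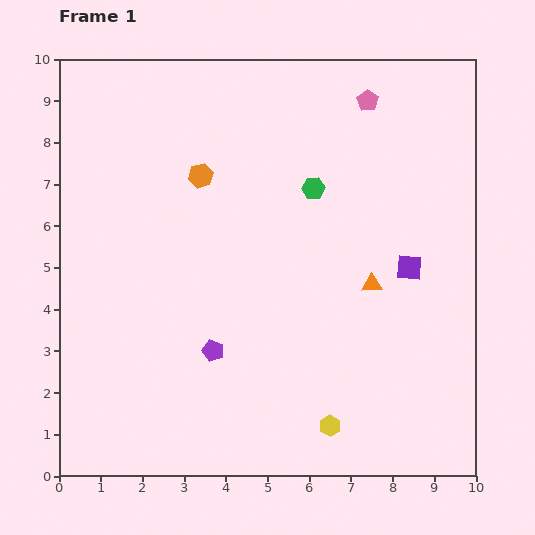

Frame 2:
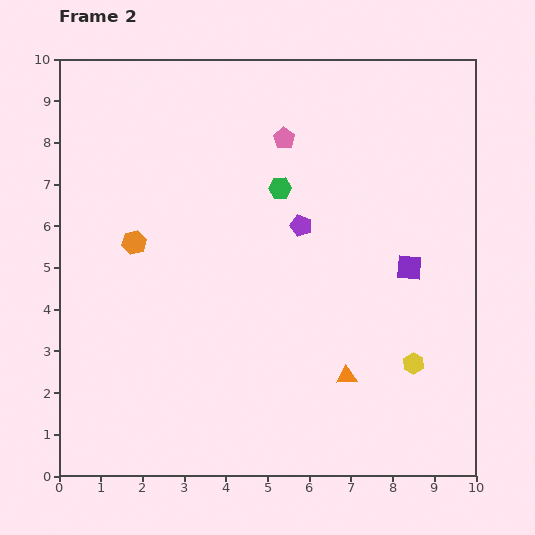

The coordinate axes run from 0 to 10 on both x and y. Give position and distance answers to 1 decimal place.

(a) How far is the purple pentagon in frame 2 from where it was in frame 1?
3.7

The purple pentagon moved from (3.7, 3.0) to (5.8, 6.0), a distance of √(2.1² + 3.0²) ≈ 3.7.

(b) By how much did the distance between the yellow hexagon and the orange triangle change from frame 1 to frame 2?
-1.9

Distance in frame 1: 3.5. Distance in frame 2: 1.6.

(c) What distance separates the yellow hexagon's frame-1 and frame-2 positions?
2.5

The yellow hexagon moved from (6.5, 1.2) to (8.5, 2.7), a distance of √(2.0² + 1.5²) ≈ 2.5.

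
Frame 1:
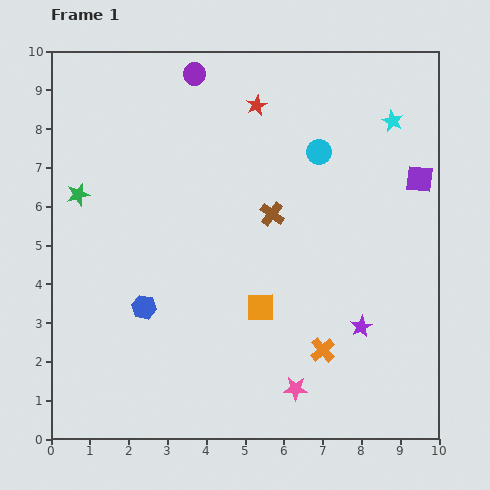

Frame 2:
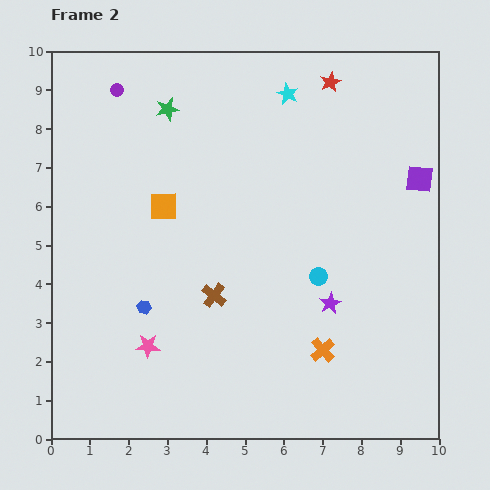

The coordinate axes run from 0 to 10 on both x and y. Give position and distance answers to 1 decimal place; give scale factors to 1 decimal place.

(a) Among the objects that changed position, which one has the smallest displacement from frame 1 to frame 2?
the purple star

(moved 1.0)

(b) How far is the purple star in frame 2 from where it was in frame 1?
1.0

The purple star moved from (8.0, 2.9) to (7.2, 3.5), a distance of √(0.8² + 0.6²) ≈ 1.0.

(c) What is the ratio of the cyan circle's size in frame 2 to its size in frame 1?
0.7×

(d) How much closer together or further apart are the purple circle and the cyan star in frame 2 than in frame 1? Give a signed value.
-0.8

Distance in frame 1: 5.2. Distance in frame 2: 4.4.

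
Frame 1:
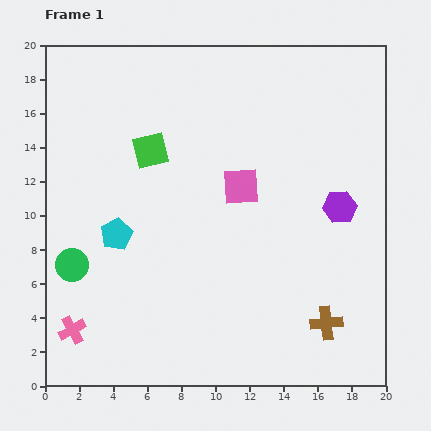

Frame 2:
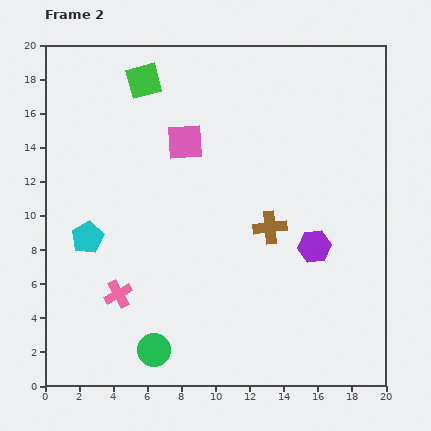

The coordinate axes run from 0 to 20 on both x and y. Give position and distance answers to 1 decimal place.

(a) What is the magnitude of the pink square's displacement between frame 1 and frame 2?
4.2

The pink square moved from (11.5, 11.7) to (8.2, 14.3), a distance of √(3.3² + 2.6²) ≈ 4.2.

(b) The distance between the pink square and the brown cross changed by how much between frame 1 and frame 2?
-2.3

Distance in frame 1: 9.4. Distance in frame 2: 7.1.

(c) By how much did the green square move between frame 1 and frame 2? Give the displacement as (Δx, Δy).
(-0.4, 4.1)

The green square was at (6.2, 13.8) in frame 1 and (5.8, 17.9) in frame 2.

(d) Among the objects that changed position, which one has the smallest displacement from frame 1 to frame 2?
the cyan pentagon

(moved 1.7)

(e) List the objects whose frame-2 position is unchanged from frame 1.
none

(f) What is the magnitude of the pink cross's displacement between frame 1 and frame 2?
3.4

The pink cross moved from (1.6, 3.3) to (4.3, 5.4), a distance of √(2.7² + 2.1²) ≈ 3.4.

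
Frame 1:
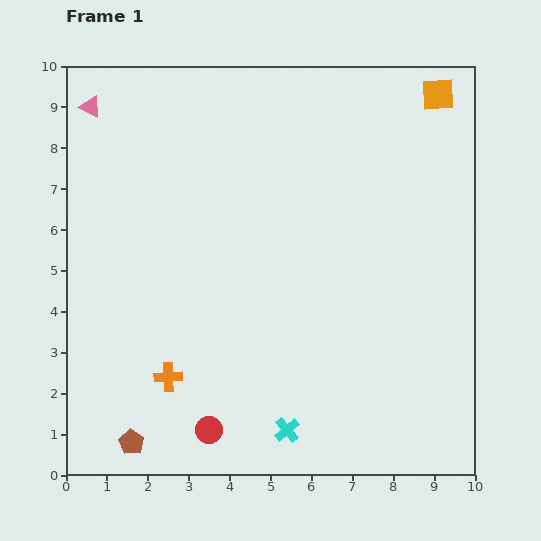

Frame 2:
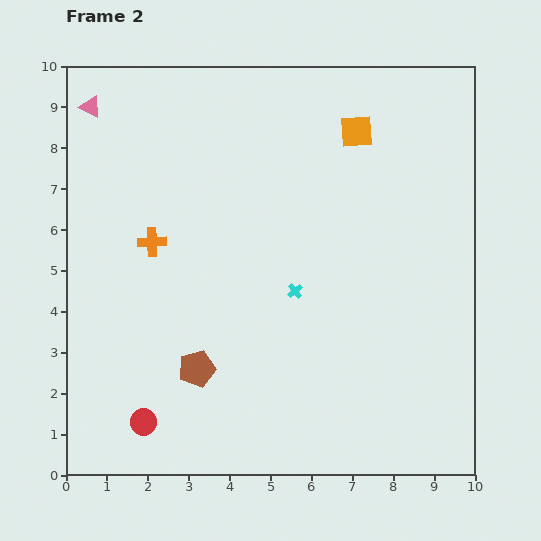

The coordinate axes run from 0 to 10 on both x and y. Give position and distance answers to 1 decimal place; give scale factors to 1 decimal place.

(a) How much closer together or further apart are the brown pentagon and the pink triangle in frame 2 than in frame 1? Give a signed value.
-1.4

Distance in frame 1: 8.3. Distance in frame 2: 6.9.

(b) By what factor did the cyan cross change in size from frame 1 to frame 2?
0.6×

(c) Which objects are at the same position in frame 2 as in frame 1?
the pink triangle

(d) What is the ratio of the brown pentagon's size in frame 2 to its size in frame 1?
1.5×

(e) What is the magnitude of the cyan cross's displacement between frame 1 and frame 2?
3.4

The cyan cross moved from (5.4, 1.1) to (5.6, 4.5), a distance of √(0.2² + 3.4²) ≈ 3.4.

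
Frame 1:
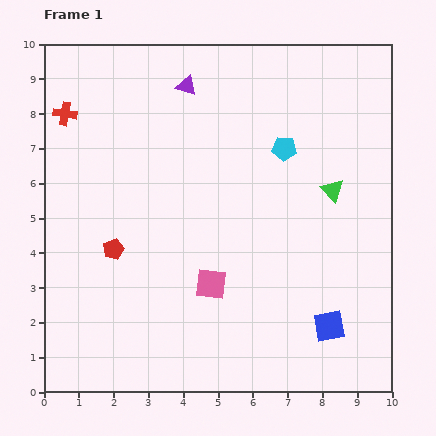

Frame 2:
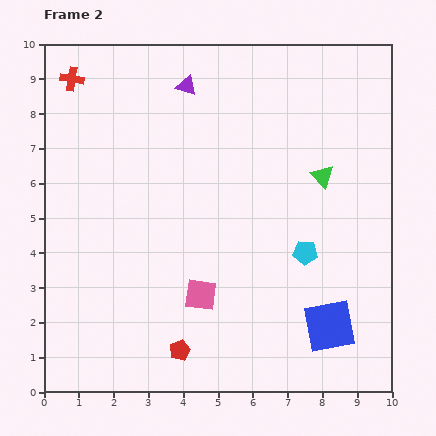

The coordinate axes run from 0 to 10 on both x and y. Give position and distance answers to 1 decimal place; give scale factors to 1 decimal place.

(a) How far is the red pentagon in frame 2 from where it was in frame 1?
3.5

The red pentagon moved from (2.0, 4.1) to (3.9, 1.2), a distance of √(1.9² + 2.9²) ≈ 3.5.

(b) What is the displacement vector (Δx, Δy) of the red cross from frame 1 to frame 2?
(0.2, 1.0)

The red cross was at (0.6, 8.0) in frame 1 and (0.8, 9.0) in frame 2.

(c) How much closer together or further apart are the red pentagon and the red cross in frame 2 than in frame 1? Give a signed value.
+4.3

Distance in frame 1: 4.1. Distance in frame 2: 8.4.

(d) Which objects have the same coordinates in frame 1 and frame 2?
the purple triangle, the blue square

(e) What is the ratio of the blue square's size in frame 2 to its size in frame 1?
1.7×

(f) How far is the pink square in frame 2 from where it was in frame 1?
0.4

The pink square moved from (4.8, 3.1) to (4.5, 2.8), a distance of √(0.3² + 0.3²) ≈ 0.4.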